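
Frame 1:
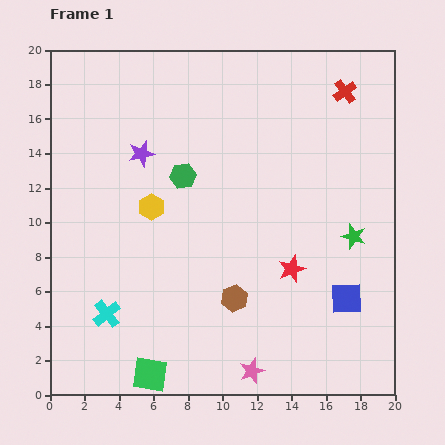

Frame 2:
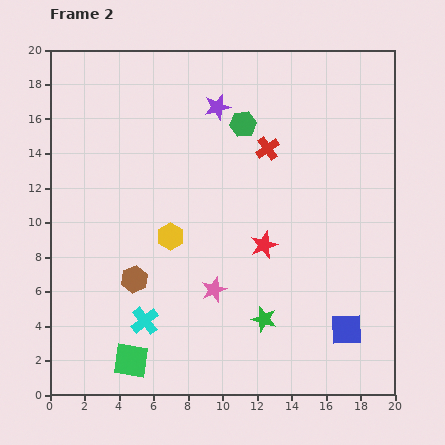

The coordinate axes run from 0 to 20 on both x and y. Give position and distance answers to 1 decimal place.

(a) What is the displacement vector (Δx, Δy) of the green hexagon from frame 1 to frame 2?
(3.5, 3.0)

The green hexagon was at (7.7, 12.7) in frame 1 and (11.2, 15.7) in frame 2.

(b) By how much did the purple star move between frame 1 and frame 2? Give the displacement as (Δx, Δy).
(4.4, 2.7)

The purple star was at (5.3, 14.0) in frame 1 and (9.7, 16.7) in frame 2.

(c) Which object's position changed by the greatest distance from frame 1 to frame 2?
the green star

(moved 7.1; next 5.9)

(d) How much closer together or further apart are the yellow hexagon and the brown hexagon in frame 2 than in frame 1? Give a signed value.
-3.9

Distance in frame 1: 7.2. Distance in frame 2: 3.3.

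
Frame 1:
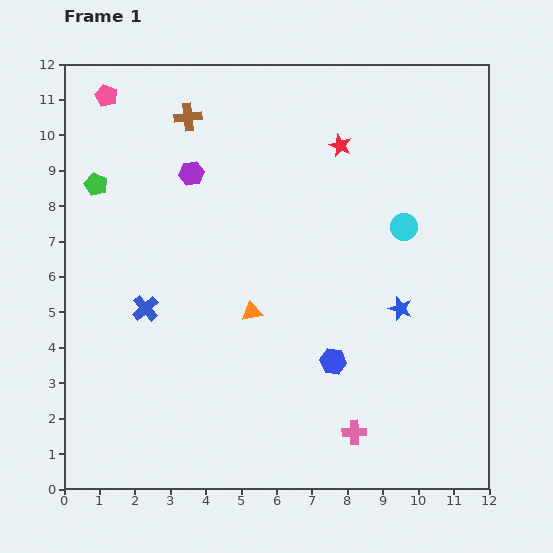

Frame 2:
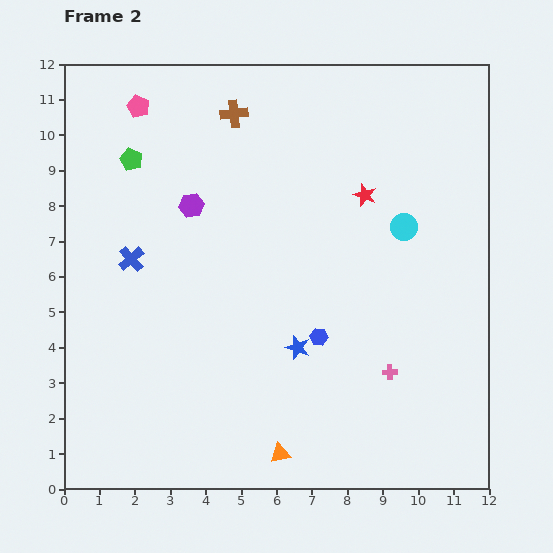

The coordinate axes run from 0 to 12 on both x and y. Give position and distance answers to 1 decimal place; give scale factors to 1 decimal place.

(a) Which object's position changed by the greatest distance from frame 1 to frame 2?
the orange triangle

(moved 4.1; next 3.1)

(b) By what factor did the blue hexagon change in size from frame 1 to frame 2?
0.7×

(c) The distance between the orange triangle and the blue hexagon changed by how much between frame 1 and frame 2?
+0.8

Distance in frame 1: 2.7. Distance in frame 2: 3.5.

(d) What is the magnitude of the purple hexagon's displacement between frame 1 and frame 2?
0.9

The purple hexagon moved from (3.6, 8.9) to (3.6, 8.0), a distance of √(0.0² + 0.9²) ≈ 0.9.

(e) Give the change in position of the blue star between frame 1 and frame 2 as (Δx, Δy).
(-2.9, -1.1)

The blue star was at (9.5, 5.1) in frame 1 and (6.6, 4.0) in frame 2.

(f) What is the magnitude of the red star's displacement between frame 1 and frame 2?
1.6

The red star moved from (7.8, 9.7) to (8.5, 8.3), a distance of √(0.7² + 1.4²) ≈ 1.6.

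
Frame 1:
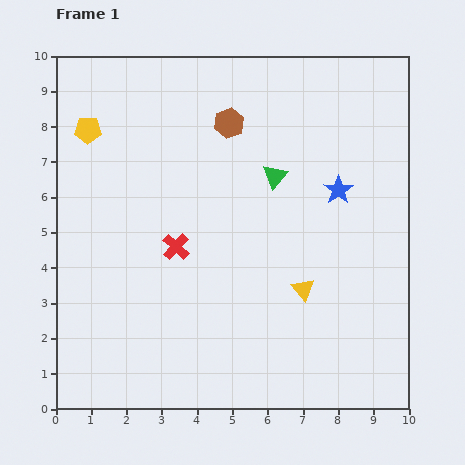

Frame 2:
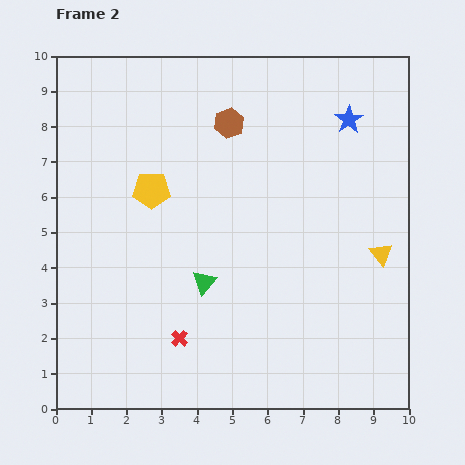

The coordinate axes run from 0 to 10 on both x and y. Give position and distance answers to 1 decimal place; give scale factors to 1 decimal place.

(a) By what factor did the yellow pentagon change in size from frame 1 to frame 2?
1.4×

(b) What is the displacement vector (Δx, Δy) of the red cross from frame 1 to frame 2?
(0.1, -2.6)

The red cross was at (3.4, 4.6) in frame 1 and (3.5, 2.0) in frame 2.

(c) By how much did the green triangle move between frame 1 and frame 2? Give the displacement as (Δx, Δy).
(-2.0, -3.0)

The green triangle was at (6.2, 6.6) in frame 1 and (4.2, 3.6) in frame 2.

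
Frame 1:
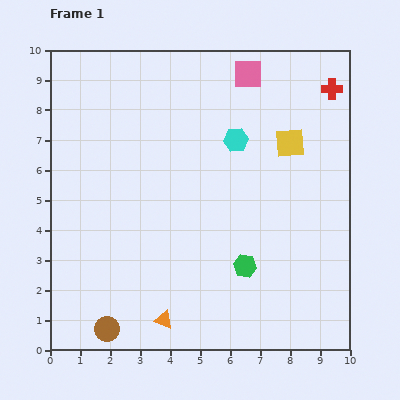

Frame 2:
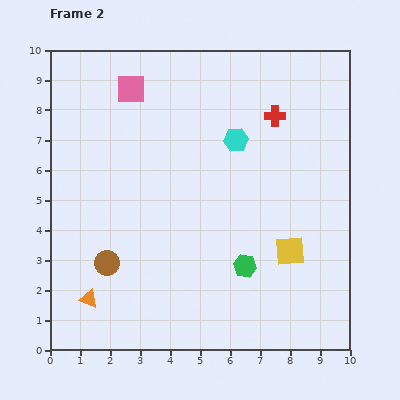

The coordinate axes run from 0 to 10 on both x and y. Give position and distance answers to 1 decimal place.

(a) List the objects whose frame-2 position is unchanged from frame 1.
the cyan hexagon, the green hexagon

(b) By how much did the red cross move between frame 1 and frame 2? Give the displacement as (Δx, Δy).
(-1.9, -0.9)

The red cross was at (9.4, 8.7) in frame 1 and (7.5, 7.8) in frame 2.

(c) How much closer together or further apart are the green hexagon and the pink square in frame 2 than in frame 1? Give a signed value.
+0.6

Distance in frame 1: 6.4. Distance in frame 2: 7.0.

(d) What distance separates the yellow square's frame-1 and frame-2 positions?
3.6

The yellow square moved from (8.0, 6.9) to (8.0, 3.3), a distance of √(0.0² + 3.6²) ≈ 3.6.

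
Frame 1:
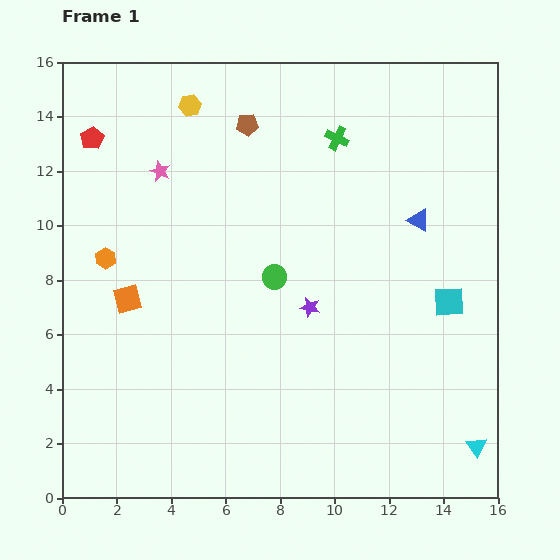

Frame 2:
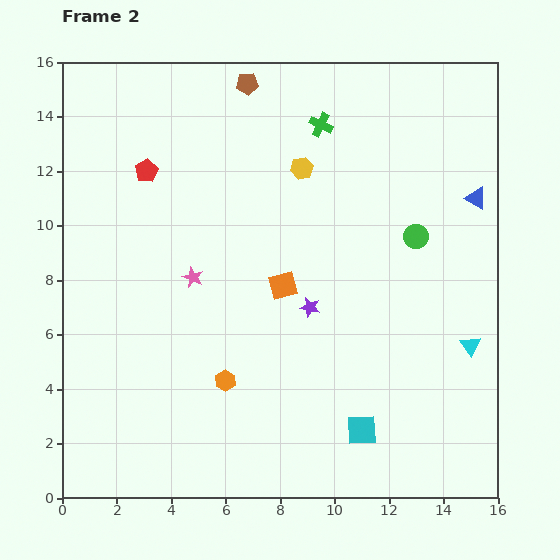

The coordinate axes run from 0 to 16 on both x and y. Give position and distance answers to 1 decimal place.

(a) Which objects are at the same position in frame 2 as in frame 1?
the purple star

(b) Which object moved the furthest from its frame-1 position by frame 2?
the orange hexagon

(moved 6.3; next 5.7)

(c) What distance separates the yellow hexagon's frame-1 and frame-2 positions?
4.7

The yellow hexagon moved from (4.7, 14.4) to (8.8, 12.1), a distance of √(4.1² + 2.3²) ≈ 4.7.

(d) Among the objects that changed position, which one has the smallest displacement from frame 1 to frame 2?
the green cross

(moved 0.8)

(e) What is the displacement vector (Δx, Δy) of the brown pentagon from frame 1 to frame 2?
(0.0, 1.5)

The brown pentagon was at (6.8, 13.7) in frame 1 and (6.8, 15.2) in frame 2.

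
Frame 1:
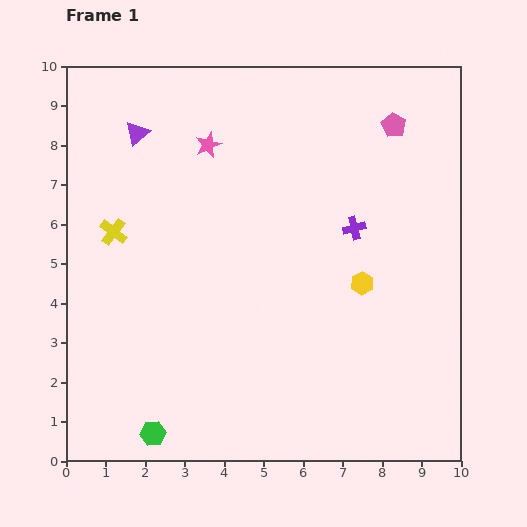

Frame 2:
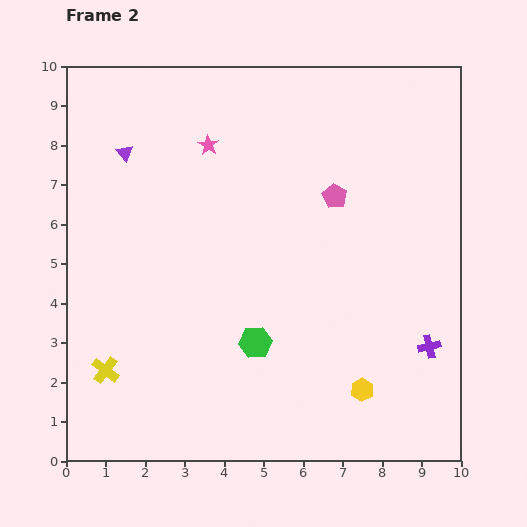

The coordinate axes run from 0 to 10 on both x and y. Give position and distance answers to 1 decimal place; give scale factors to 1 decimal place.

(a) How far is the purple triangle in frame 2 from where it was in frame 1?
0.6

The purple triangle moved from (1.8, 8.3) to (1.5, 7.8), a distance of √(0.3² + 0.5²) ≈ 0.6.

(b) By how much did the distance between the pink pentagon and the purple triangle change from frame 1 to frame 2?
-1.1

Distance in frame 1: 6.5. Distance in frame 2: 5.4.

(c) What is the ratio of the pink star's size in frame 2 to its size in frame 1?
0.8×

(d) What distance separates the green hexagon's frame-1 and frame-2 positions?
3.5

The green hexagon moved from (2.2, 0.7) to (4.8, 3.0), a distance of √(2.6² + 2.3²) ≈ 3.5.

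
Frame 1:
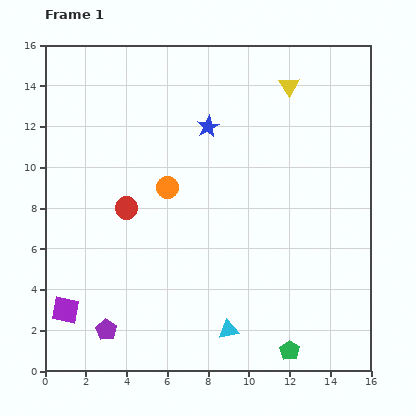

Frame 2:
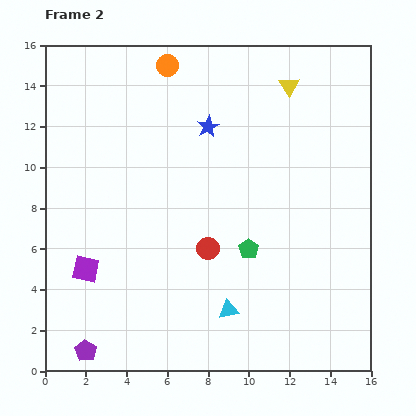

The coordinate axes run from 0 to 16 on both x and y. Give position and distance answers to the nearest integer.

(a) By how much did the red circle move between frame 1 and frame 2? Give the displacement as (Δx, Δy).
(4, -2)

The red circle was at (4, 8) in frame 1 and (8, 6) in frame 2.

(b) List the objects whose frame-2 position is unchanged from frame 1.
the blue star, the yellow triangle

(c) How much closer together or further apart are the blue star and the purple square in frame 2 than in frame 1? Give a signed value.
-2

Distance in frame 1: 11. Distance in frame 2: 9.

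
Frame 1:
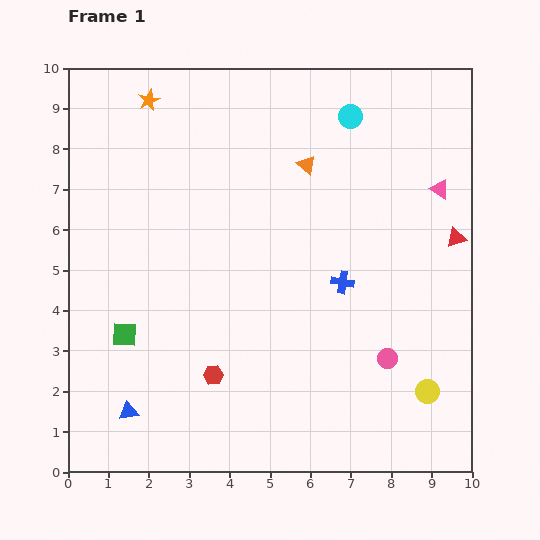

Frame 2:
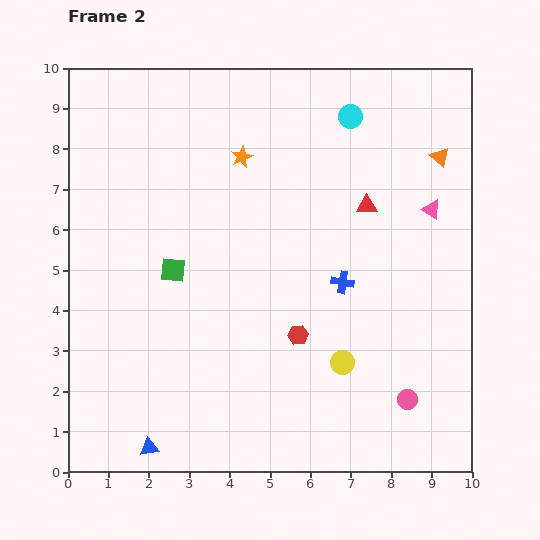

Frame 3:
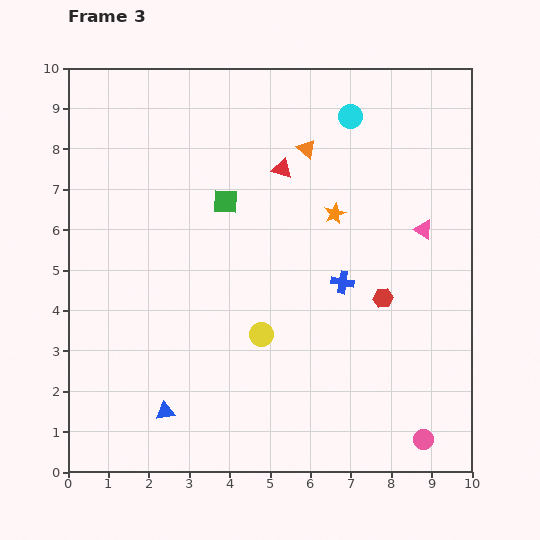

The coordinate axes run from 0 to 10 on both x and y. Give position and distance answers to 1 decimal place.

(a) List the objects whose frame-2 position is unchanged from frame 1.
the blue cross, the cyan circle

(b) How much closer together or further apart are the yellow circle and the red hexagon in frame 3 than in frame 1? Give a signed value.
-2.2

Distance in frame 1: 5.3. Distance in frame 3: 3.1.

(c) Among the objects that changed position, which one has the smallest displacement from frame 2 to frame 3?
the pink triangle

(moved 0.5)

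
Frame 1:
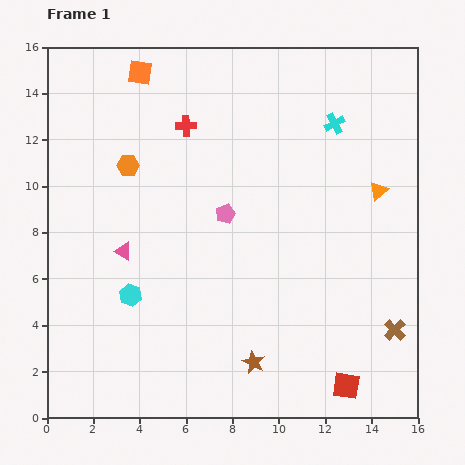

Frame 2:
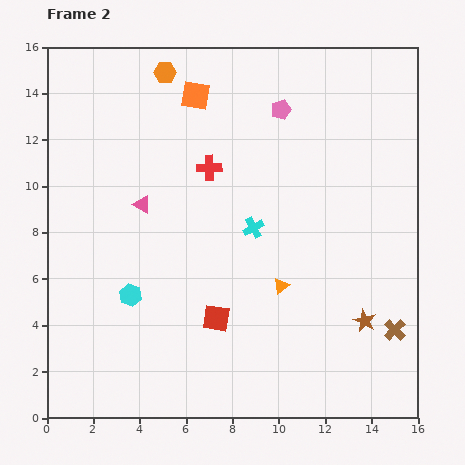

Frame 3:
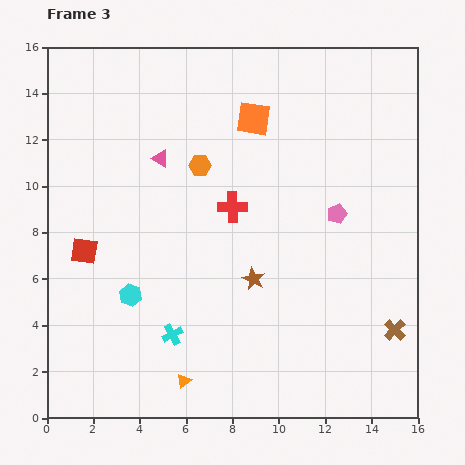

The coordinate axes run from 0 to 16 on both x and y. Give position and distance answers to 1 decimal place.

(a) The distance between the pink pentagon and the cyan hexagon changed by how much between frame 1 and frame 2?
+4.9

Distance in frame 1: 5.4. Distance in frame 2: 10.3.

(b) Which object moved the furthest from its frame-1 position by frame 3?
the red square

(moved 12.7; next 11.7)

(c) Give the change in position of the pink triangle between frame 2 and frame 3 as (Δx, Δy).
(0.8, 2.0)

The pink triangle was at (4.1, 9.2) in frame 2 and (4.9, 11.2) in frame 3.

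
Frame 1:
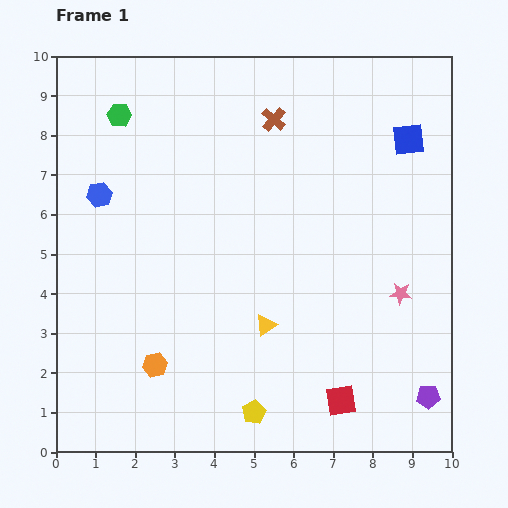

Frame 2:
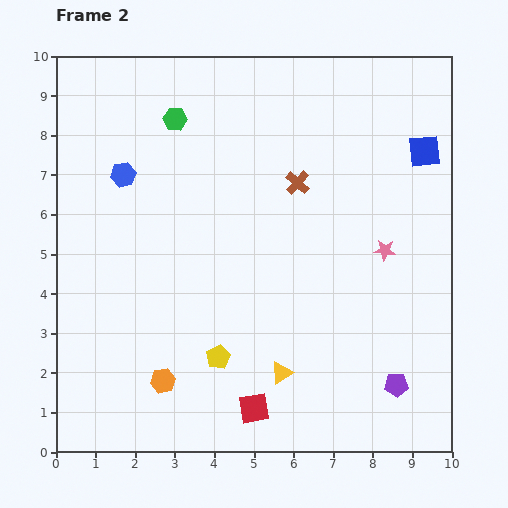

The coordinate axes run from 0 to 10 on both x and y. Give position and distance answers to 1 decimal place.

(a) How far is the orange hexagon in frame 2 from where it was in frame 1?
0.4

The orange hexagon moved from (2.5, 2.2) to (2.7, 1.8), a distance of √(0.2² + 0.4²) ≈ 0.4.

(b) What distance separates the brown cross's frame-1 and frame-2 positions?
1.7

The brown cross moved from (5.5, 8.4) to (6.1, 6.8), a distance of √(0.6² + 1.6²) ≈ 1.7.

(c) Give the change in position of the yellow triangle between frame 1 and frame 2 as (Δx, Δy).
(0.4, -1.2)

The yellow triangle was at (5.3, 3.2) in frame 1 and (5.7, 2.0) in frame 2.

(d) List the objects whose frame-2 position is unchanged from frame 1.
none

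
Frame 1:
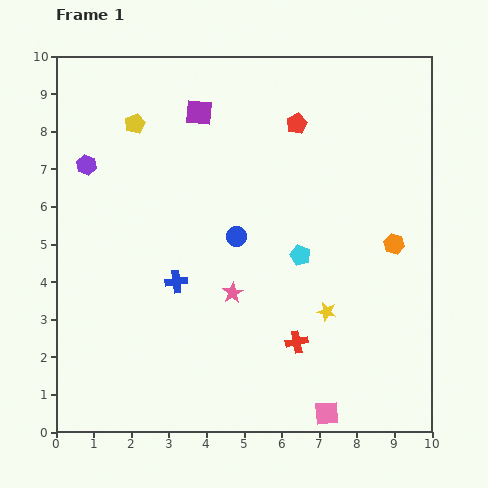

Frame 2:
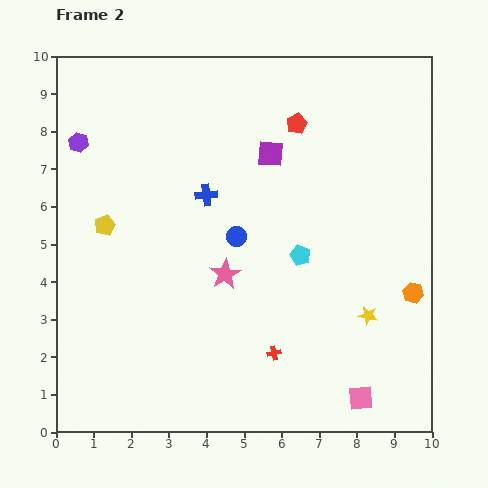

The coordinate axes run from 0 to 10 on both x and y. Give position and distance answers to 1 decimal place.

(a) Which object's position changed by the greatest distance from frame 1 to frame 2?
the yellow pentagon

(moved 2.8; next 2.4)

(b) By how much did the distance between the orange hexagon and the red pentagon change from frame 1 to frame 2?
+1.4

Distance in frame 1: 4.1. Distance in frame 2: 5.5.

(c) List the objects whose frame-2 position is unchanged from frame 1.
the cyan pentagon, the blue circle, the red pentagon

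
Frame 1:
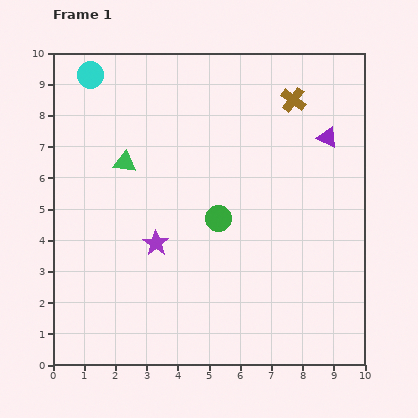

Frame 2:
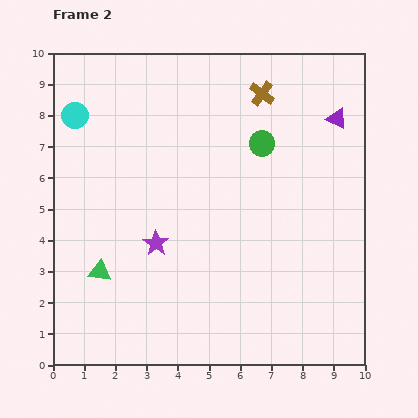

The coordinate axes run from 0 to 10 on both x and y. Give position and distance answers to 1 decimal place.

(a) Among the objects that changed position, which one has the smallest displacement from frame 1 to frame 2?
the purple triangle

(moved 0.7)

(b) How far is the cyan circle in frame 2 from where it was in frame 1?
1.4

The cyan circle moved from (1.2, 9.3) to (0.7, 8.0), a distance of √(0.5² + 1.3²) ≈ 1.4.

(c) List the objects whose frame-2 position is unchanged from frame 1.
the purple star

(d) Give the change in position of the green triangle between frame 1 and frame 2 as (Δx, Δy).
(-0.8, -3.5)

The green triangle was at (2.3, 6.5) in frame 1 and (1.5, 3.0) in frame 2.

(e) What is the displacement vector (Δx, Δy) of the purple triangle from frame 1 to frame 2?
(0.3, 0.6)

The purple triangle was at (8.8, 7.3) in frame 1 and (9.1, 7.9) in frame 2.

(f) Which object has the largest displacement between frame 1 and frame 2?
the green triangle

(moved 3.6; next 2.8)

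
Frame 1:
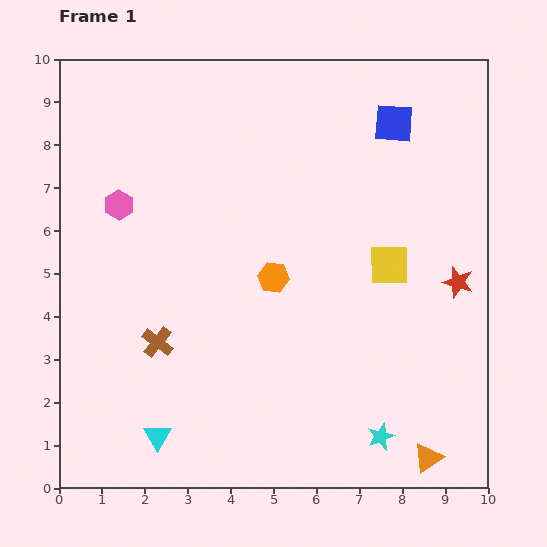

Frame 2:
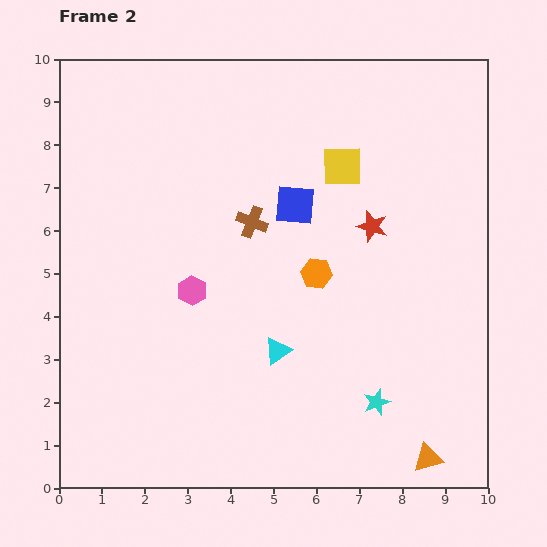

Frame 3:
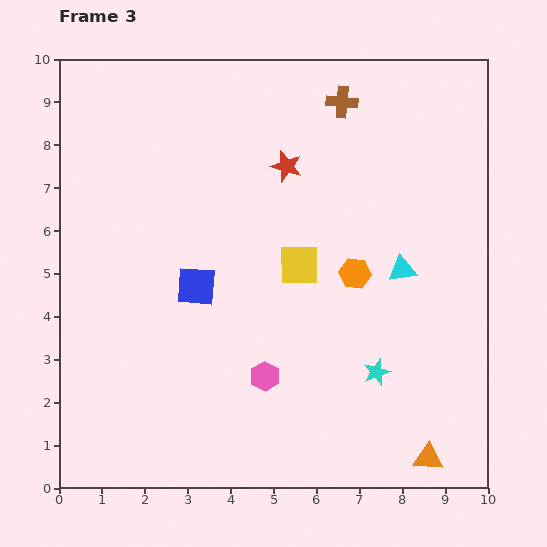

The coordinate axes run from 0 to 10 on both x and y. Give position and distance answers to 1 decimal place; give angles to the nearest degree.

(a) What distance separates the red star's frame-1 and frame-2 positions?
2.4

The red star moved from (9.3, 4.8) to (7.3, 6.1), a distance of √(2.0² + 1.3²) ≈ 2.4.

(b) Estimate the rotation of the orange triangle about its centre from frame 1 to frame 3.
40° clockwise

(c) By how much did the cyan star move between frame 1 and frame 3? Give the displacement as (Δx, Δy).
(-0.1, 1.5)

The cyan star was at (7.5, 1.2) in frame 1 and (7.4, 2.7) in frame 3.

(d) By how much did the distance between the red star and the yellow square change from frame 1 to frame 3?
+0.7

Distance in frame 1: 1.6. Distance in frame 3: 2.3.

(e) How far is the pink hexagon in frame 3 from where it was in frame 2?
2.6

The pink hexagon moved from (3.1, 4.6) to (4.8, 2.6), a distance of √(1.7² + 2.0²) ≈ 2.6.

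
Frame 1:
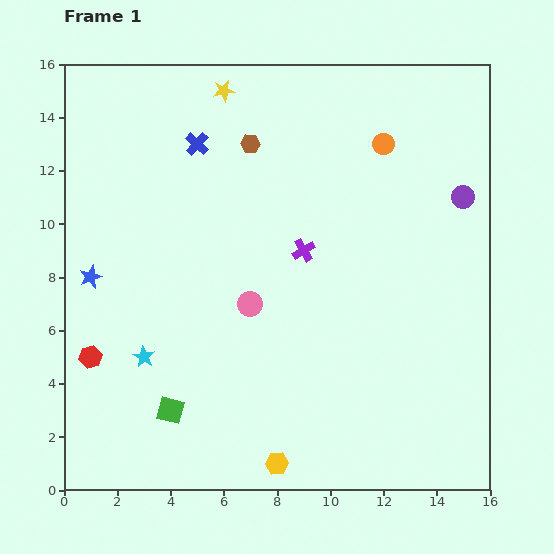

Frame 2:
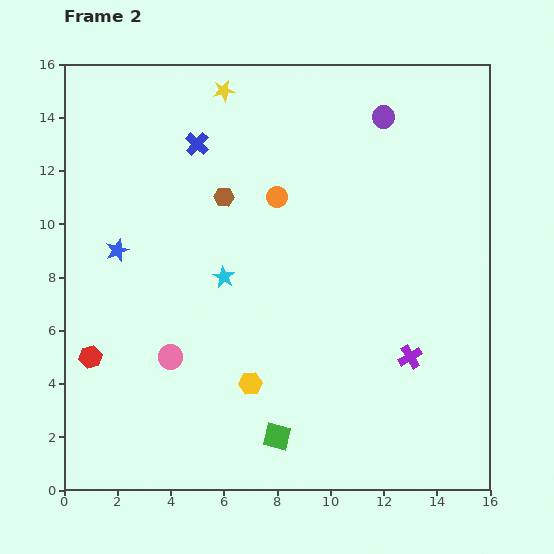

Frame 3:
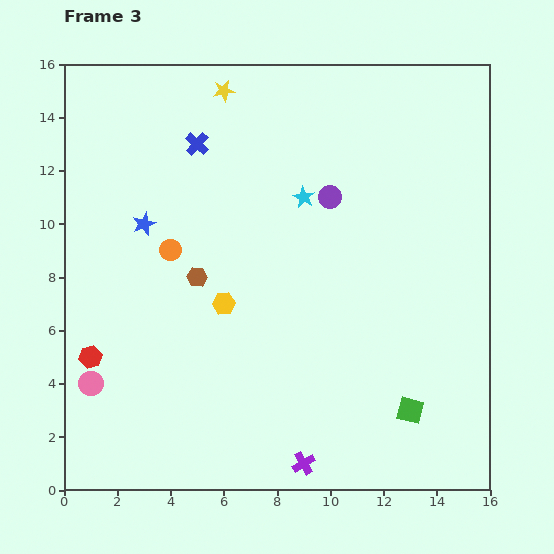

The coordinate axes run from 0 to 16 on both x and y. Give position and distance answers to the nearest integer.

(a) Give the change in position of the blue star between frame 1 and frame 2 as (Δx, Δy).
(1, 1)

The blue star was at (1, 8) in frame 1 and (2, 9) in frame 2.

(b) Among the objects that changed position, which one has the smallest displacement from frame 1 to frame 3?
the blue star

(moved 3)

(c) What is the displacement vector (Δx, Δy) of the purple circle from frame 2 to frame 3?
(-2, -3)

The purple circle was at (12, 14) in frame 2 and (10, 11) in frame 3.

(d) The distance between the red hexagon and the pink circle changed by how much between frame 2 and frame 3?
-2

Distance in frame 2: 3. Distance in frame 3: 1.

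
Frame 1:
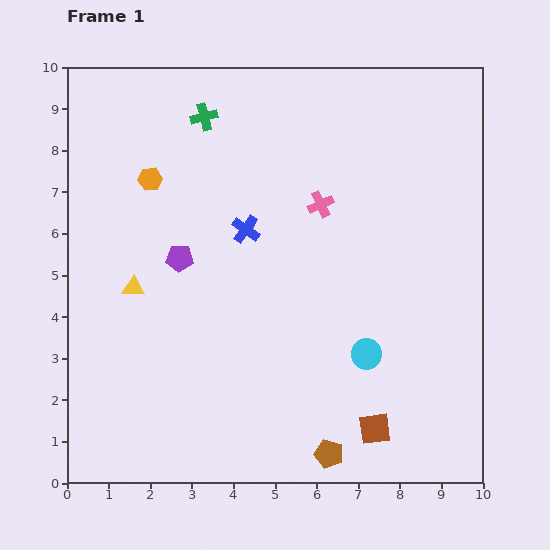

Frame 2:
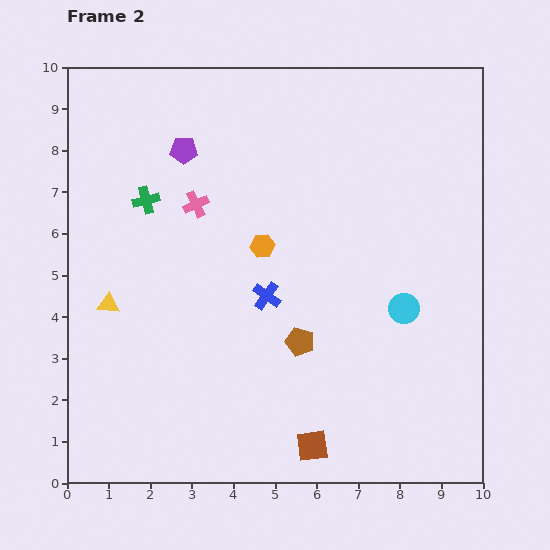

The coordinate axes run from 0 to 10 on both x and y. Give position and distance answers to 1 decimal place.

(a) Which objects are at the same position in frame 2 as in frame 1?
none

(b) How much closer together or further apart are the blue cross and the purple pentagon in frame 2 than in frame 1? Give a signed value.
+2.3

Distance in frame 1: 1.7. Distance in frame 2: 4.0.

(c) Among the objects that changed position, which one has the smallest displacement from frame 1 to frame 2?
the yellow triangle

(moved 0.7)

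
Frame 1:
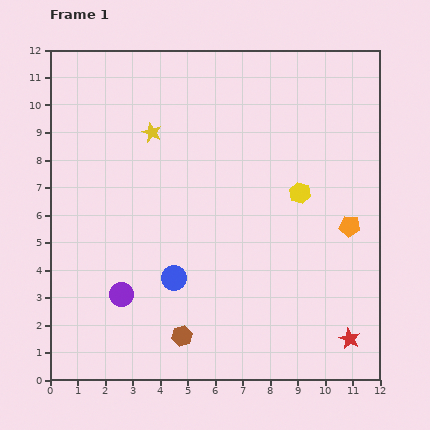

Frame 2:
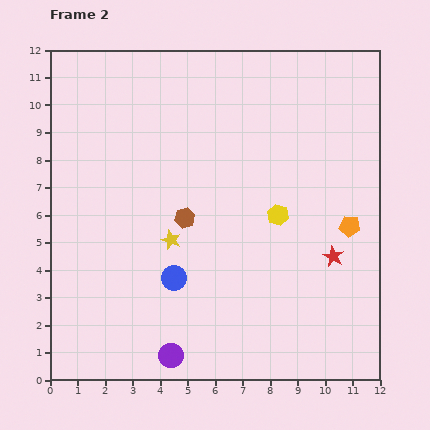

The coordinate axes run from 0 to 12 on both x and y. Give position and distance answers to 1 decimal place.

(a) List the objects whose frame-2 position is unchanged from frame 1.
the blue circle, the orange pentagon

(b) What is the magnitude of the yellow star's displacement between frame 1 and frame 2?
4.0

The yellow star moved from (3.7, 9.0) to (4.4, 5.1), a distance of √(0.7² + 3.9²) ≈ 4.0.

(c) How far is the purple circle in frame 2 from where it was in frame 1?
2.8

The purple circle moved from (2.6, 3.1) to (4.4, 0.9), a distance of √(1.8² + 2.2²) ≈ 2.8.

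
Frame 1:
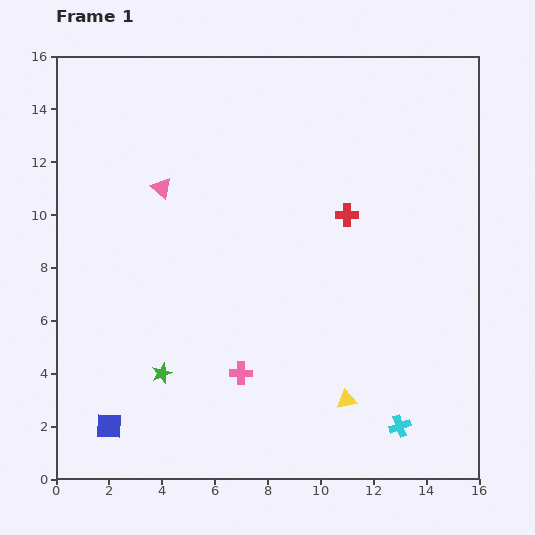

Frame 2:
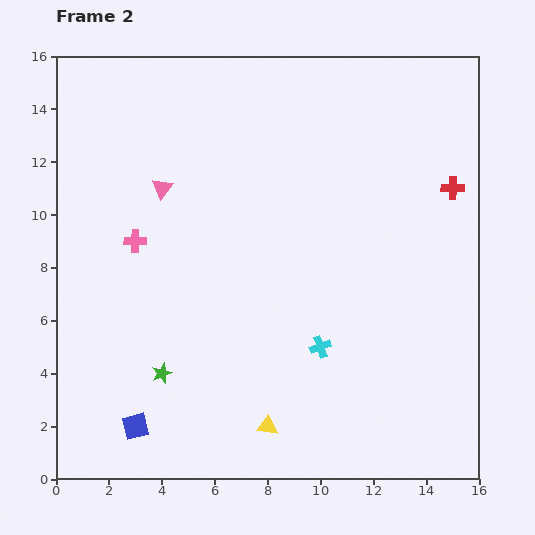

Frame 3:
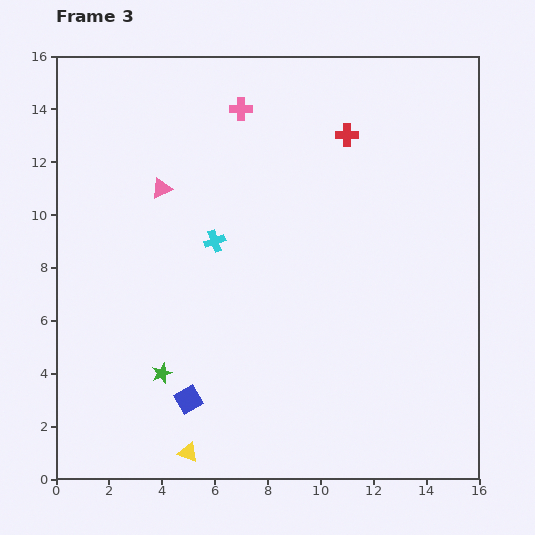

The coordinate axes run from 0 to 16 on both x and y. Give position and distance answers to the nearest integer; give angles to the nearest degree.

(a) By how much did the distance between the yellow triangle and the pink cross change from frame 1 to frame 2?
+5

Distance in frame 1: 4. Distance in frame 2: 9.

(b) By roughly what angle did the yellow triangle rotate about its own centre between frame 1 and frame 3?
31° clockwise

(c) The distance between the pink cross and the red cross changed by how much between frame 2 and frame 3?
-8

Distance in frame 2: 12. Distance in frame 3: 4.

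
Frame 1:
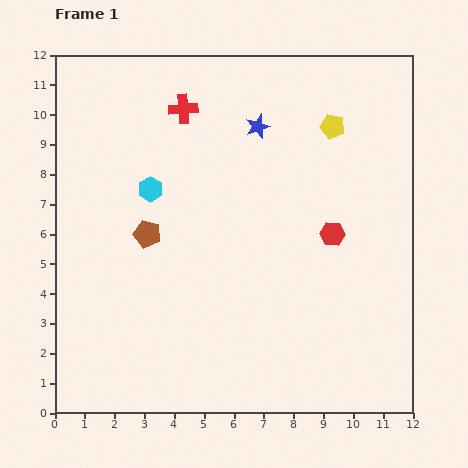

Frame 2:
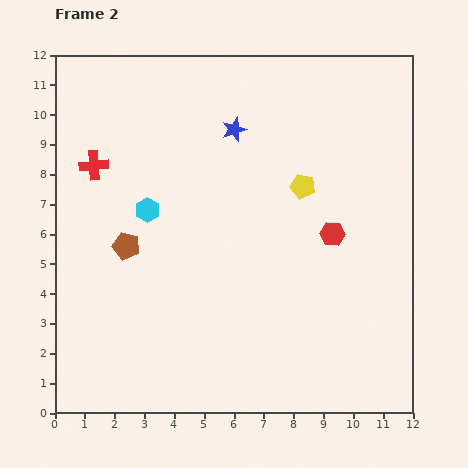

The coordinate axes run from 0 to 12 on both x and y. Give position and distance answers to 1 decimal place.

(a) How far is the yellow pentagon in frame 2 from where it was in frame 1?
2.2

The yellow pentagon moved from (9.3, 9.6) to (8.3, 7.6), a distance of √(1.0² + 2.0²) ≈ 2.2.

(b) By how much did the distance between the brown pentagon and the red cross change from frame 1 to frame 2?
-1.5

Distance in frame 1: 4.4. Distance in frame 2: 2.9.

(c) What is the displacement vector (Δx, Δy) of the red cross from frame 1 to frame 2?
(-3.0, -1.9)

The red cross was at (4.3, 10.2) in frame 1 and (1.3, 8.3) in frame 2.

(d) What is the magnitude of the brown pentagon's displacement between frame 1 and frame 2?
0.8

The brown pentagon moved from (3.1, 6.0) to (2.4, 5.6), a distance of √(0.7² + 0.4²) ≈ 0.8.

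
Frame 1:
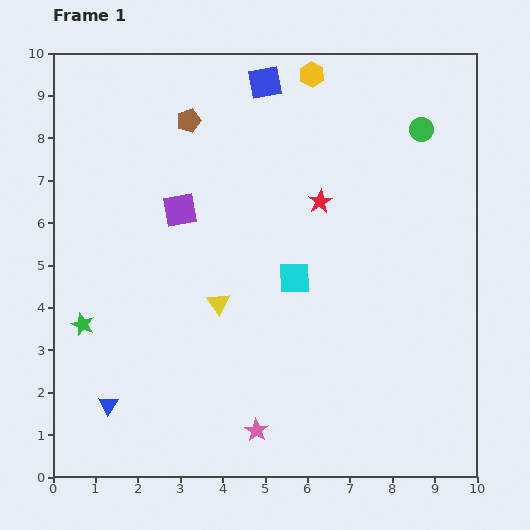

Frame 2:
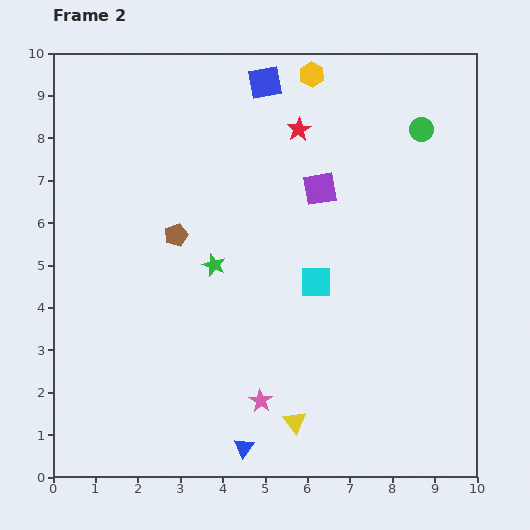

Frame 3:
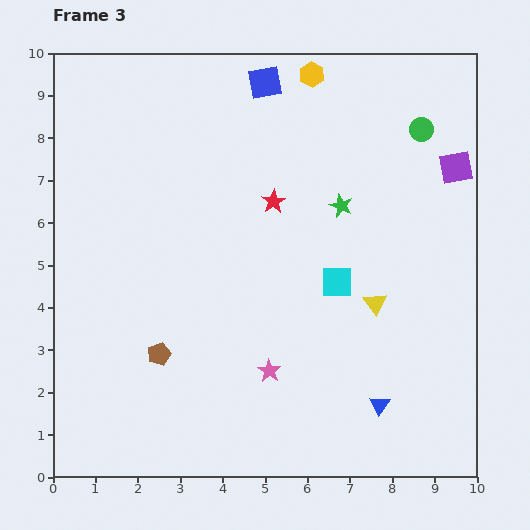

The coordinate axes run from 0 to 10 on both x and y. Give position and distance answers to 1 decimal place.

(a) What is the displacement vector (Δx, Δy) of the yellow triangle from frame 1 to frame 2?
(1.8, -2.8)

The yellow triangle was at (3.9, 4.1) in frame 1 and (5.7, 1.3) in frame 2.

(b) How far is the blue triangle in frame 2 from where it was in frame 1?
3.4

The blue triangle moved from (1.3, 1.7) to (4.5, 0.7), a distance of √(3.2² + 1.0²) ≈ 3.4.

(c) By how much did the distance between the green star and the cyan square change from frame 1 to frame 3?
-3.3

Distance in frame 1: 5.1. Distance in frame 3: 1.8.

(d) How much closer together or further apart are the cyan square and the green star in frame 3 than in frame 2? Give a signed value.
-0.6

Distance in frame 2: 2.4. Distance in frame 3: 1.8.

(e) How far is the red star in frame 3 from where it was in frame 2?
1.8

The red star moved from (5.8, 8.2) to (5.2, 6.5), a distance of √(0.6² + 1.7²) ≈ 1.8.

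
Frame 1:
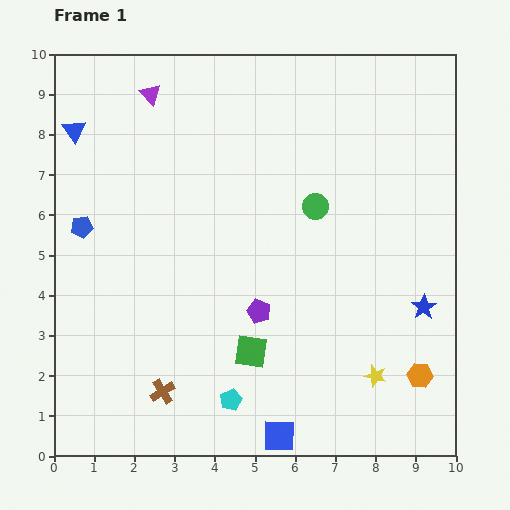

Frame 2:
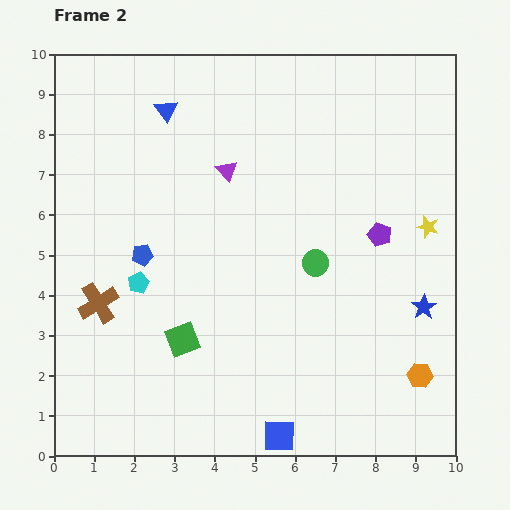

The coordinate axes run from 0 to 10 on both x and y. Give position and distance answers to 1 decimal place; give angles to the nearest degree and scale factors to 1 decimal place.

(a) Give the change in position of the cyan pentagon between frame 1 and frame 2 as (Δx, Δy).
(-2.3, 2.9)

The cyan pentagon was at (4.4, 1.4) in frame 1 and (2.1, 4.3) in frame 2.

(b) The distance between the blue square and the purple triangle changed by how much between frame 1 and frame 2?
-2.4

Distance in frame 1: 9.1. Distance in frame 2: 6.7.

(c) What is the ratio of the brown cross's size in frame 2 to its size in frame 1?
1.6×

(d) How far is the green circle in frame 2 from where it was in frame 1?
1.4

The green circle moved from (6.5, 6.2) to (6.5, 4.8), a distance of √(0.0² + 1.4²) ≈ 1.4.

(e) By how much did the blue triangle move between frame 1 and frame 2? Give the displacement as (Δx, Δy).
(2.3, 0.5)

The blue triangle was at (0.5, 8.1) in frame 1 and (2.8, 8.6) in frame 2.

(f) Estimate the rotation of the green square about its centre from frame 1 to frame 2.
29° counter-clockwise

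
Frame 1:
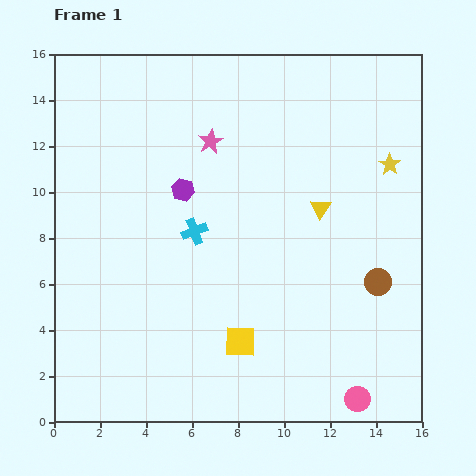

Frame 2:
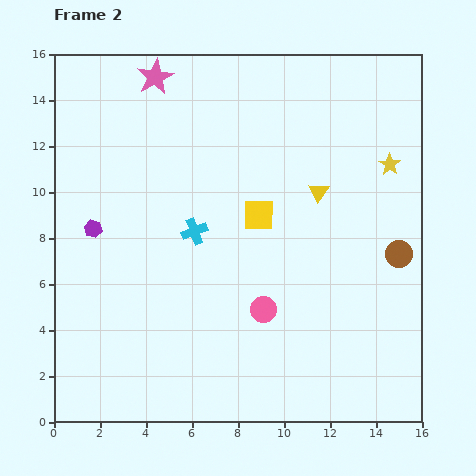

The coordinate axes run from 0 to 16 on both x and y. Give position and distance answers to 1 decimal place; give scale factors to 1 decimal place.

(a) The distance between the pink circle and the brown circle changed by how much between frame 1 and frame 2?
+1.2

Distance in frame 1: 5.2. Distance in frame 2: 6.4.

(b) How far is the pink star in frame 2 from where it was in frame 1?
3.7

The pink star moved from (6.8, 12.2) to (4.4, 15.0), a distance of √(2.4² + 2.8²) ≈ 3.7.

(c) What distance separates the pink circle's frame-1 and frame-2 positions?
5.7

The pink circle moved from (13.2, 1.0) to (9.1, 4.9), a distance of √(4.1² + 3.9²) ≈ 5.7.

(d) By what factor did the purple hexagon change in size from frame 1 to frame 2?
0.8×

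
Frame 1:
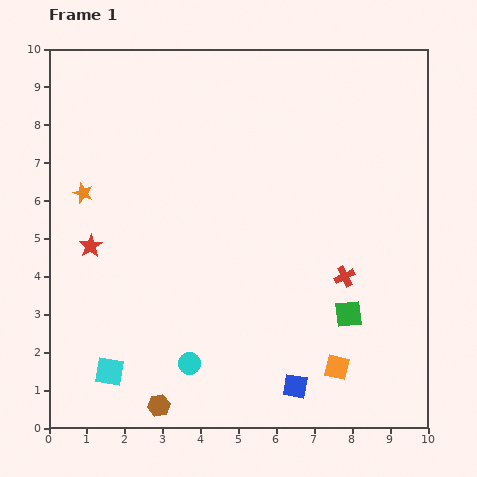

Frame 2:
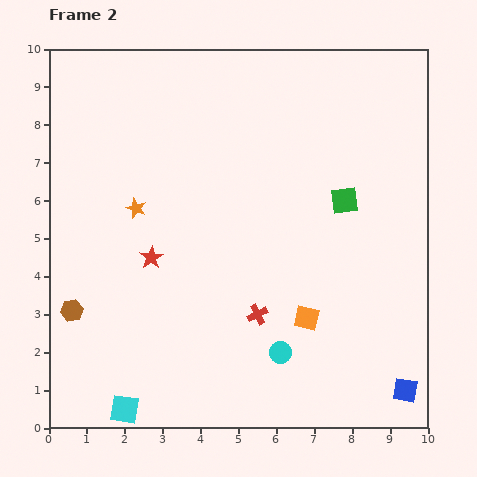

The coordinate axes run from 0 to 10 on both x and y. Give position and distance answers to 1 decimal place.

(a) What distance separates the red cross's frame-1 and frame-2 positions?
2.5

The red cross moved from (7.8, 4.0) to (5.5, 3.0), a distance of √(2.3² + 1.0²) ≈ 2.5.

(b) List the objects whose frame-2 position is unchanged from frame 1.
none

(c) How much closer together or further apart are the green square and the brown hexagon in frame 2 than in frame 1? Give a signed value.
+2.3

Distance in frame 1: 5.5. Distance in frame 2: 7.8.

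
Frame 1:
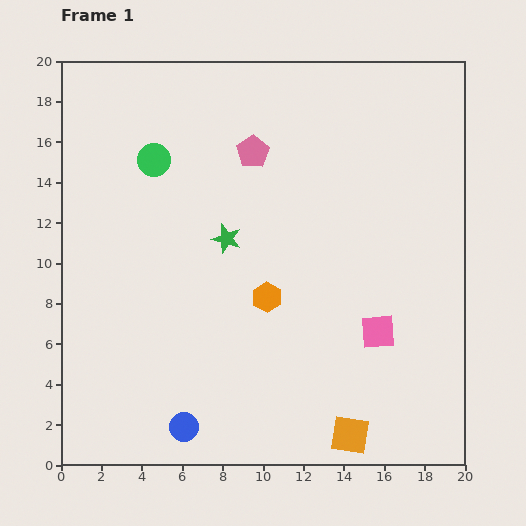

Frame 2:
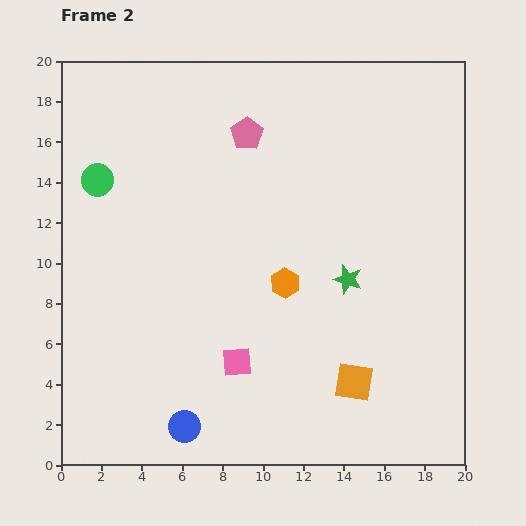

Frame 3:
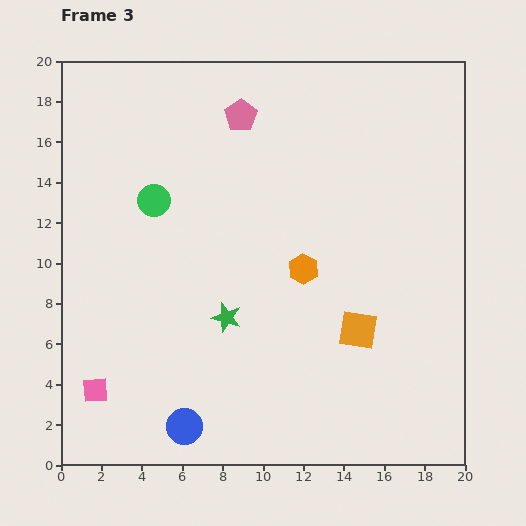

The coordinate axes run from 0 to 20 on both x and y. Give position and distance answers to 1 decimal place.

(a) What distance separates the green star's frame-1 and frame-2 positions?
6.3

The green star moved from (8.2, 11.2) to (14.2, 9.2), a distance of √(6.0² + 2.0²) ≈ 6.3.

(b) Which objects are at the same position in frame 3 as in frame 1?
the blue circle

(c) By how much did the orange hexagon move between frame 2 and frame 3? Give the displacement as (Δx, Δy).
(0.9, 0.7)

The orange hexagon was at (11.1, 9.0) in frame 2 and (12.0, 9.7) in frame 3.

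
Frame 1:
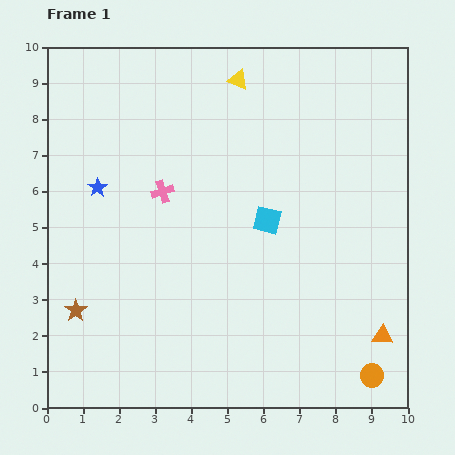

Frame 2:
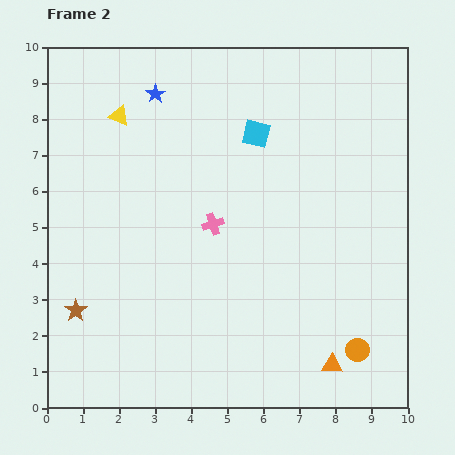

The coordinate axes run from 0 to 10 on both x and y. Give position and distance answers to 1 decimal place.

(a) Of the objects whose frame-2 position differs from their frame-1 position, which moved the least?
the orange circle

(moved 0.8)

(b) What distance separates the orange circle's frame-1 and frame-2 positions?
0.8

The orange circle moved from (9.0, 0.9) to (8.6, 1.6), a distance of √(0.4² + 0.7²) ≈ 0.8.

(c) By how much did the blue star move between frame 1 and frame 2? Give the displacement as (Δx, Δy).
(1.6, 2.6)

The blue star was at (1.4, 6.1) in frame 1 and (3.0, 8.7) in frame 2.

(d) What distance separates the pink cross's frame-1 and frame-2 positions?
1.7

The pink cross moved from (3.2, 6.0) to (4.6, 5.1), a distance of √(1.4² + 0.9²) ≈ 1.7.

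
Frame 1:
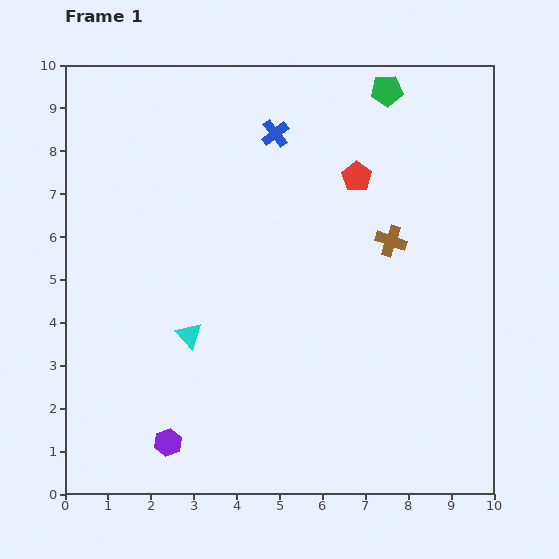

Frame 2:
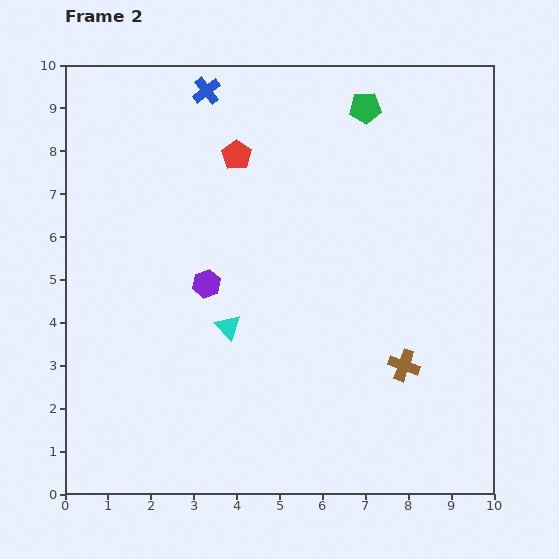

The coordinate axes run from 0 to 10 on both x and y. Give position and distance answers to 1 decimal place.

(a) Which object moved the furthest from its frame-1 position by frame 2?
the purple hexagon

(moved 3.8; next 2.9)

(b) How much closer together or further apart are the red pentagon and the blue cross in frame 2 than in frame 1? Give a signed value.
-0.4

Distance in frame 1: 2.1. Distance in frame 2: 1.7.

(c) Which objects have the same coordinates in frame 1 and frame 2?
none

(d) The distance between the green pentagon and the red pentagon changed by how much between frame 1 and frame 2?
+1.1

Distance in frame 1: 2.1. Distance in frame 2: 3.2.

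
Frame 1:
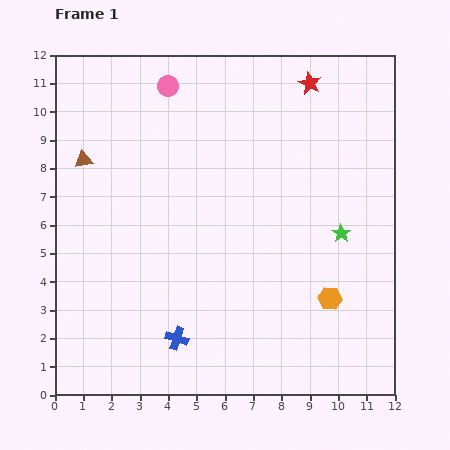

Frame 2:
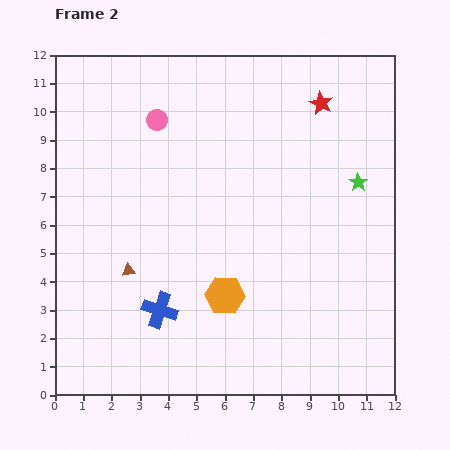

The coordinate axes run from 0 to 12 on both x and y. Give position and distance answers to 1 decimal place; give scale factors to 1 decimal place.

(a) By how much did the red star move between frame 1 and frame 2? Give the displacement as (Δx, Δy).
(0.4, -0.7)

The red star was at (9.0, 11.0) in frame 1 and (9.4, 10.3) in frame 2.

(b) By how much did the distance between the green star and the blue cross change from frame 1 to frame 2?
+1.4

Distance in frame 1: 6.9. Distance in frame 2: 8.3.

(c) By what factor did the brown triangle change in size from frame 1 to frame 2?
0.7×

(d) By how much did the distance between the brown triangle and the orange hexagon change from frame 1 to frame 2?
-6.5

Distance in frame 1: 10.0. Distance in frame 2: 3.5.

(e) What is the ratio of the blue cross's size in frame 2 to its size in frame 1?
1.5×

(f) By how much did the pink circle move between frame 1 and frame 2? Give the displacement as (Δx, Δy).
(-0.4, -1.2)

The pink circle was at (4.0, 10.9) in frame 1 and (3.6, 9.7) in frame 2.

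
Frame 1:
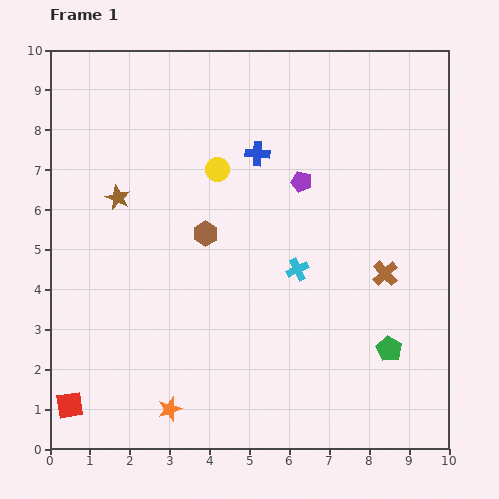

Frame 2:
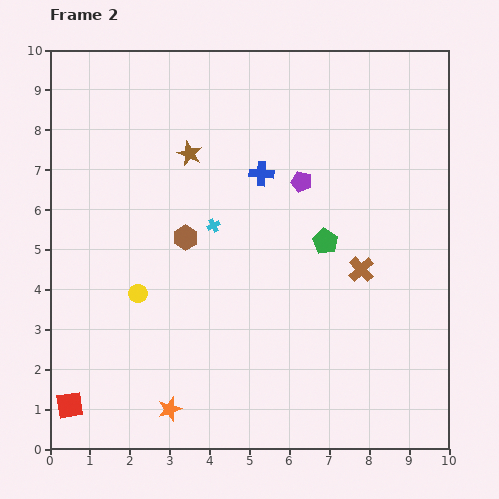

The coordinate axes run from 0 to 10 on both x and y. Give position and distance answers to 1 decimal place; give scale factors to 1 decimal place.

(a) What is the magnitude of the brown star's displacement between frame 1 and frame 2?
2.1

The brown star moved from (1.7, 6.3) to (3.5, 7.4), a distance of √(1.8² + 1.1²) ≈ 2.1.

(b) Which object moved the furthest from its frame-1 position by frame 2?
the yellow circle

(moved 3.7; next 3.1)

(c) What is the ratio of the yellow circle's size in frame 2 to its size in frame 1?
0.8×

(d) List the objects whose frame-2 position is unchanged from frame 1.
the orange star, the purple pentagon, the red square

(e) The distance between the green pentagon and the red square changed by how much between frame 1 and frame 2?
-0.5

Distance in frame 1: 8.1. Distance in frame 2: 7.6.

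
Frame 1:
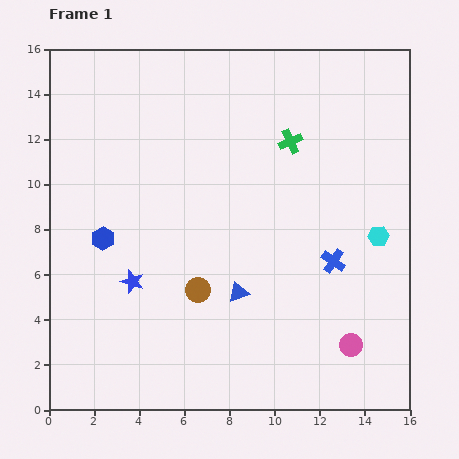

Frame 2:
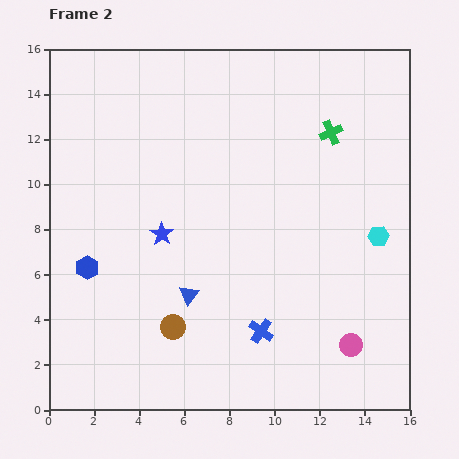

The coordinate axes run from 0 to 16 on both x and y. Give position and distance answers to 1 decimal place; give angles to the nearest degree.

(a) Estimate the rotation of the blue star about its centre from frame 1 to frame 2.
15° clockwise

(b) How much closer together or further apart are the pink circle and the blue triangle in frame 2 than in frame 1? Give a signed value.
+2.0

Distance in frame 1: 5.5. Distance in frame 2: 7.5.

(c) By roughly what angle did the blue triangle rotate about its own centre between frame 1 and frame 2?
34° counter-clockwise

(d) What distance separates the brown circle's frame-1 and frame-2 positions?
1.9

The brown circle moved from (6.6, 5.3) to (5.5, 3.7), a distance of √(1.1² + 1.6²) ≈ 1.9.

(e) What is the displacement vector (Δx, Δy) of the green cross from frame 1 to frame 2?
(1.8, 0.4)

The green cross was at (10.7, 11.9) in frame 1 and (12.5, 12.3) in frame 2.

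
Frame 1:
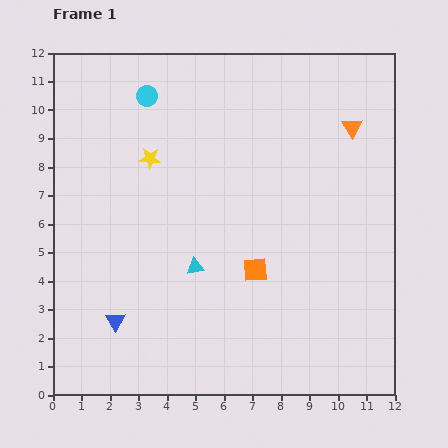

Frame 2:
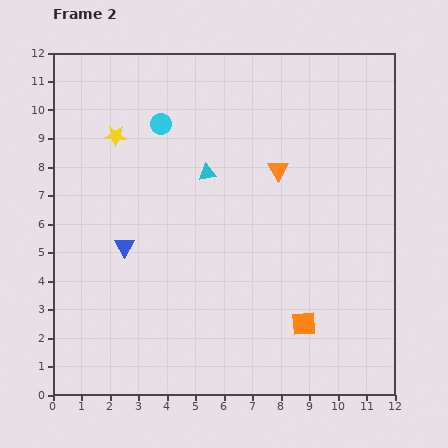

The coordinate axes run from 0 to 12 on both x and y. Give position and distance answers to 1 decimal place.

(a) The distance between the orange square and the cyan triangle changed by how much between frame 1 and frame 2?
+4.2

Distance in frame 1: 2.1. Distance in frame 2: 6.3.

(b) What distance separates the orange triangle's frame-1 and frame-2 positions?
3.0

The orange triangle moved from (10.5, 9.4) to (7.9, 7.9), a distance of √(2.6² + 1.5²) ≈ 3.0.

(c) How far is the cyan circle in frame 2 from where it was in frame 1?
1.1

The cyan circle moved from (3.3, 10.5) to (3.8, 9.5), a distance of √(0.5² + 1.0²) ≈ 1.1.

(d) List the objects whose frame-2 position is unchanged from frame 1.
none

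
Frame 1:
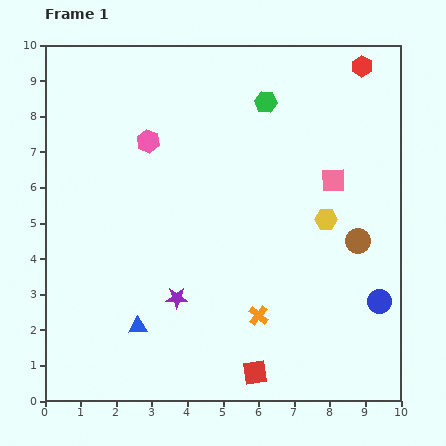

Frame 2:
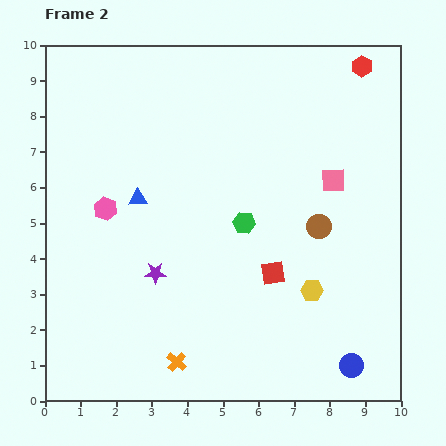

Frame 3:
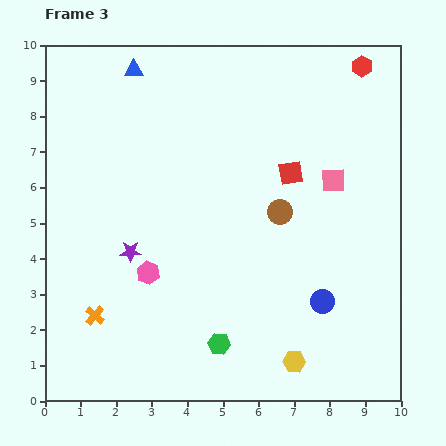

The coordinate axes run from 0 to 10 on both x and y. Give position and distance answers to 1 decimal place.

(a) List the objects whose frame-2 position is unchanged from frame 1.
the red hexagon, the pink square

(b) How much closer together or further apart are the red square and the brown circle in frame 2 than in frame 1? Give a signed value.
-2.9

Distance in frame 1: 4.7. Distance in frame 2: 1.8.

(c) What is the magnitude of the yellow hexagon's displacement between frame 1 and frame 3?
4.1

The yellow hexagon moved from (7.9, 5.1) to (7.0, 1.1), a distance of √(0.9² + 4.0²) ≈ 4.1.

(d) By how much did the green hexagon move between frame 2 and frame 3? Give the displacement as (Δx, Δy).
(-0.7, -3.4)

The green hexagon was at (5.6, 5.0) in frame 2 and (4.9, 1.6) in frame 3.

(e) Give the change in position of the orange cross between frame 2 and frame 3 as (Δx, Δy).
(-2.3, 1.3)

The orange cross was at (3.7, 1.1) in frame 2 and (1.4, 2.4) in frame 3.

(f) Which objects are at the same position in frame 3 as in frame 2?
the red hexagon, the pink square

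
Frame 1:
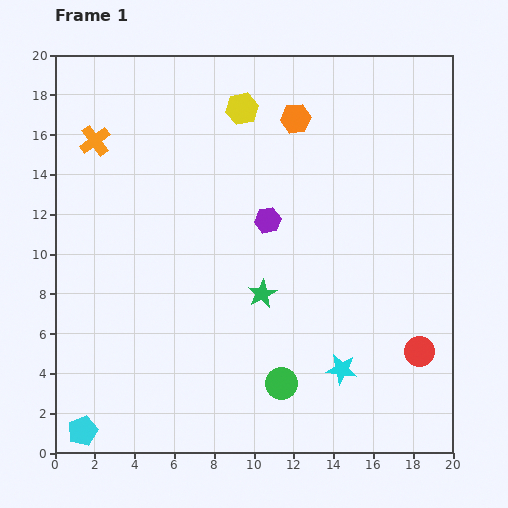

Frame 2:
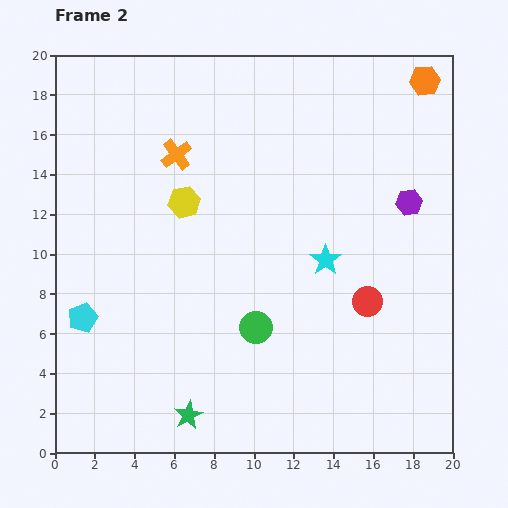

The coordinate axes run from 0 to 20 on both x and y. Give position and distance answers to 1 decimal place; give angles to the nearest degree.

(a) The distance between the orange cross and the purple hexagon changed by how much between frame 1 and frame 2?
+2.3

Distance in frame 1: 9.6. Distance in frame 2: 11.9.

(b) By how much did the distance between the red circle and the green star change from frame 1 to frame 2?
+2.3

Distance in frame 1: 8.4. Distance in frame 2: 10.7.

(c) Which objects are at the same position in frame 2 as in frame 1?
none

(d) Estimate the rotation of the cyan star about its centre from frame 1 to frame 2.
29° clockwise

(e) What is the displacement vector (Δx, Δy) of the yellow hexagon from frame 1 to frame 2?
(-2.9, -4.7)

The yellow hexagon was at (9.4, 17.3) in frame 1 and (6.5, 12.6) in frame 2.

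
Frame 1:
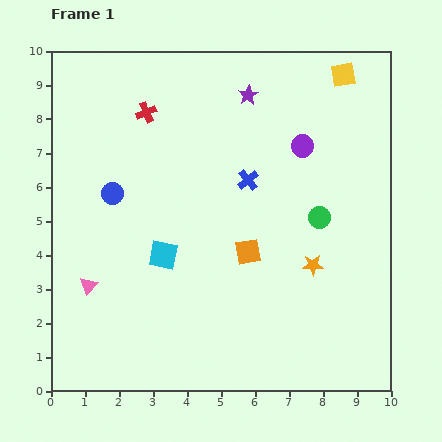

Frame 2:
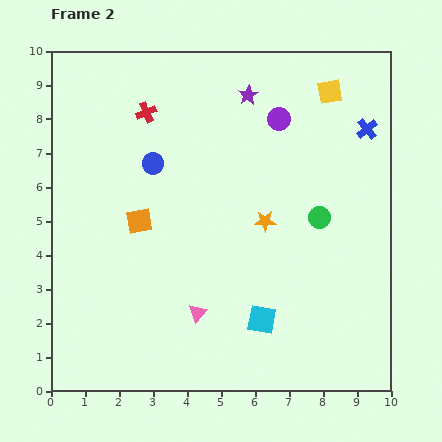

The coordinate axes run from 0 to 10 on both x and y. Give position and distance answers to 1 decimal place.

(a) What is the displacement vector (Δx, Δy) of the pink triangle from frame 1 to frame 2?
(3.2, -0.8)

The pink triangle was at (1.1, 3.1) in frame 1 and (4.3, 2.3) in frame 2.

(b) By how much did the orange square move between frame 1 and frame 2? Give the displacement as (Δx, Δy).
(-3.2, 0.9)

The orange square was at (5.8, 4.1) in frame 1 and (2.6, 5.0) in frame 2.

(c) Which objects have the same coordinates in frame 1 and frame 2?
the green circle, the purple star, the red cross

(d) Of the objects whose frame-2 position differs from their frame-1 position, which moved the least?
the yellow square

(moved 0.6)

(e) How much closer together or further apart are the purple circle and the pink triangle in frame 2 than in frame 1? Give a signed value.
-1.3

Distance in frame 1: 7.5. Distance in frame 2: 6.2.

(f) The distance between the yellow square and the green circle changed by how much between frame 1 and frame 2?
-0.6

Distance in frame 1: 4.3. Distance in frame 2: 3.7.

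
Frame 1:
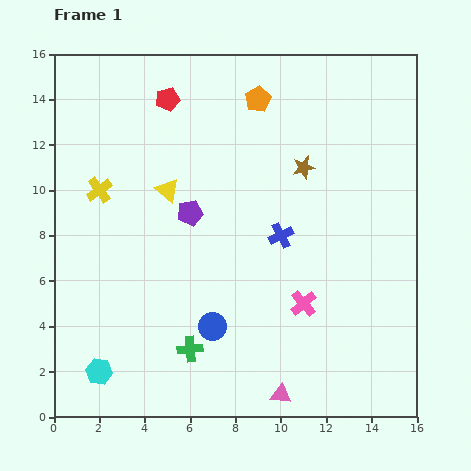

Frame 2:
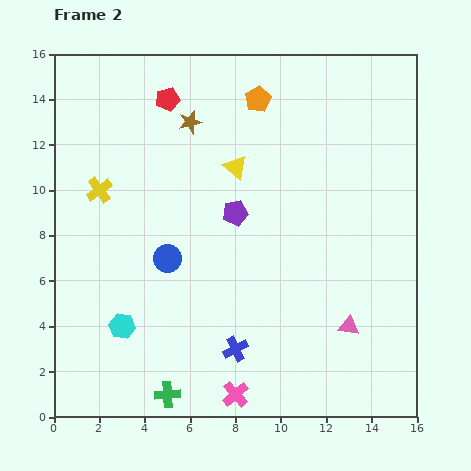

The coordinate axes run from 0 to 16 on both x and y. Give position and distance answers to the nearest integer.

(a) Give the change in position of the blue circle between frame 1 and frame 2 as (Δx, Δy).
(-2, 3)

The blue circle was at (7, 4) in frame 1 and (5, 7) in frame 2.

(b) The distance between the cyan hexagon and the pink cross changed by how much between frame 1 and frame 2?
-3

Distance in frame 1: 9. Distance in frame 2: 6.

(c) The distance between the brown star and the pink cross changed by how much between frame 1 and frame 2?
+6

Distance in frame 1: 6. Distance in frame 2: 12.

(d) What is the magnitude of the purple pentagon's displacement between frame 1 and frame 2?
2

The purple pentagon moved from (6, 9) to (8, 9), a distance of √(2² + 0²) ≈ 2.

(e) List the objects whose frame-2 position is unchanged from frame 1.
the yellow cross, the orange pentagon, the red pentagon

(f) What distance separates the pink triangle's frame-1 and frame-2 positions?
4

The pink triangle moved from (10, 1) to (13, 4), a distance of √(3² + 3²) ≈ 4.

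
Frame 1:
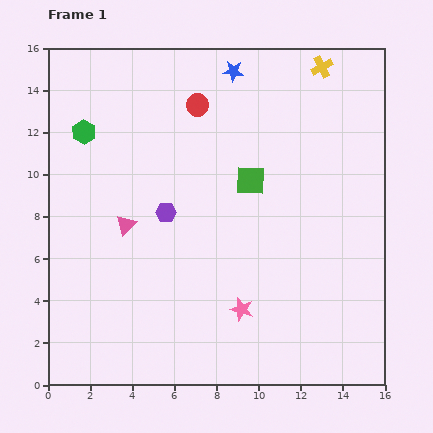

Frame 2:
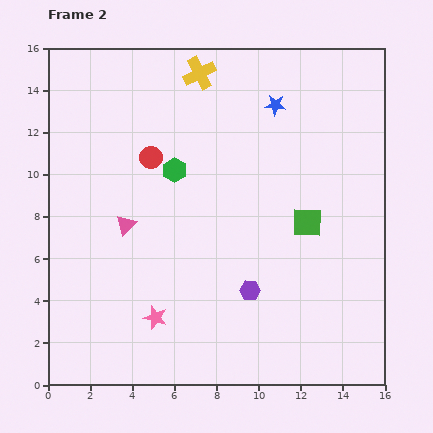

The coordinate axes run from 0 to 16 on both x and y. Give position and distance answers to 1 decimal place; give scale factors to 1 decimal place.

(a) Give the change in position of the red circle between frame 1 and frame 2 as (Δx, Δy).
(-2.2, -2.5)

The red circle was at (7.1, 13.3) in frame 1 and (4.9, 10.8) in frame 2.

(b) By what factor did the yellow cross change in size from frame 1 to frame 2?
1.5×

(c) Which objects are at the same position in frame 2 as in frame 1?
the pink triangle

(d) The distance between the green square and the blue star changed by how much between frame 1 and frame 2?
+0.5

Distance in frame 1: 5.3. Distance in frame 2: 5.8.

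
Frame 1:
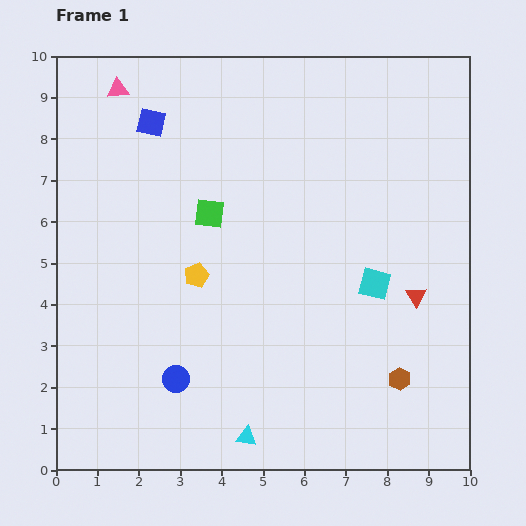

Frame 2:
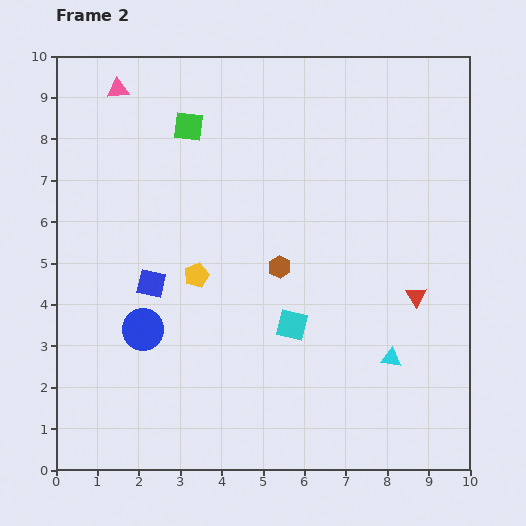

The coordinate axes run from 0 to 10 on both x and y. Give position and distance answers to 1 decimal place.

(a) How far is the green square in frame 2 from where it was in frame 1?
2.2

The green square moved from (3.7, 6.2) to (3.2, 8.3), a distance of √(0.5² + 2.1²) ≈ 2.2.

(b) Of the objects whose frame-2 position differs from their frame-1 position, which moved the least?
the blue circle

(moved 1.4)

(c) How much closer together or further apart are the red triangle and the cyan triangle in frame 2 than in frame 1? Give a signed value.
-3.7

Distance in frame 1: 5.3. Distance in frame 2: 1.6.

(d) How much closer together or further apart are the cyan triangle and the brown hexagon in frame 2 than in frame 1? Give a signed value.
-0.5

Distance in frame 1: 4.0. Distance in frame 2: 3.5.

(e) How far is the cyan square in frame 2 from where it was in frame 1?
2.2

The cyan square moved from (7.7, 4.5) to (5.7, 3.5), a distance of √(2.0² + 1.0²) ≈ 2.2.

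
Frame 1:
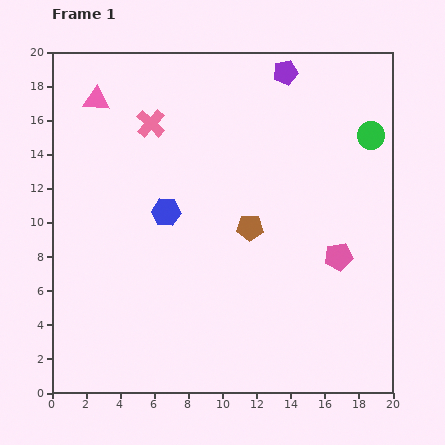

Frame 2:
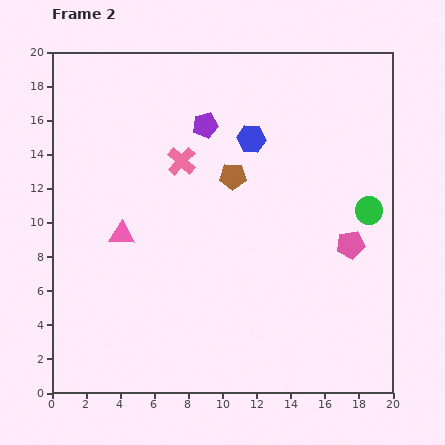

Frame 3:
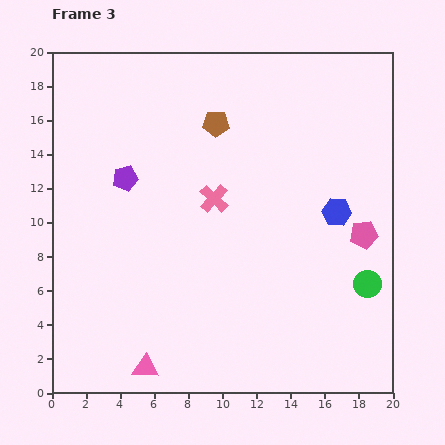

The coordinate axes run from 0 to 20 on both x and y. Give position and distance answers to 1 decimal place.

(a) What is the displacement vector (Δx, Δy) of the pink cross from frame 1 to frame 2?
(1.8, -2.2)

The pink cross was at (5.8, 15.8) in frame 1 and (7.6, 13.6) in frame 2.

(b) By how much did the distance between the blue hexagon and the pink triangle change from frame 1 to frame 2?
+1.6

Distance in frame 1: 7.8. Distance in frame 2: 9.4.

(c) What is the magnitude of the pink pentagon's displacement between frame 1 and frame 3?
2.0

The pink pentagon moved from (16.8, 8.0) to (18.3, 9.3), a distance of √(1.5² + 1.3²) ≈ 2.0.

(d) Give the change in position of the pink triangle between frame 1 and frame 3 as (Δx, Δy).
(2.9, -15.7)

The pink triangle was at (2.6, 17.2) in frame 1 and (5.5, 1.5) in frame 3.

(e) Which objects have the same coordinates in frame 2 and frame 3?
none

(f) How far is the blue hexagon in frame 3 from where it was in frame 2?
6.6

The blue hexagon moved from (11.7, 14.9) to (16.7, 10.6), a distance of √(5.0² + 4.3²) ≈ 6.6.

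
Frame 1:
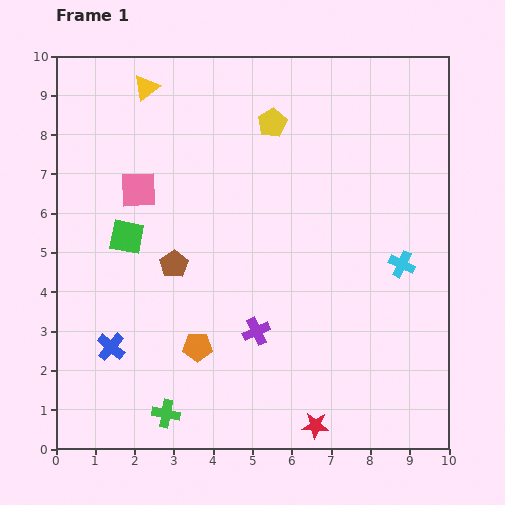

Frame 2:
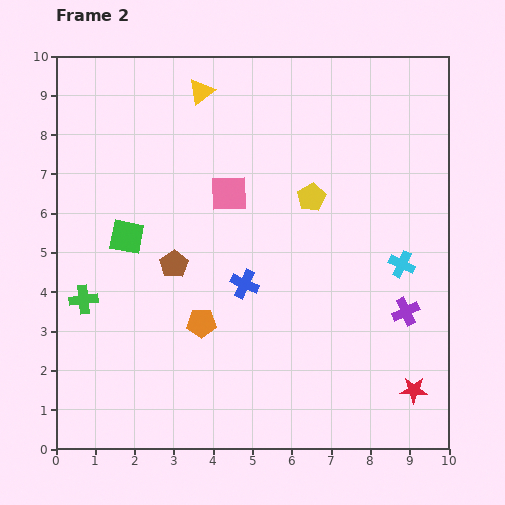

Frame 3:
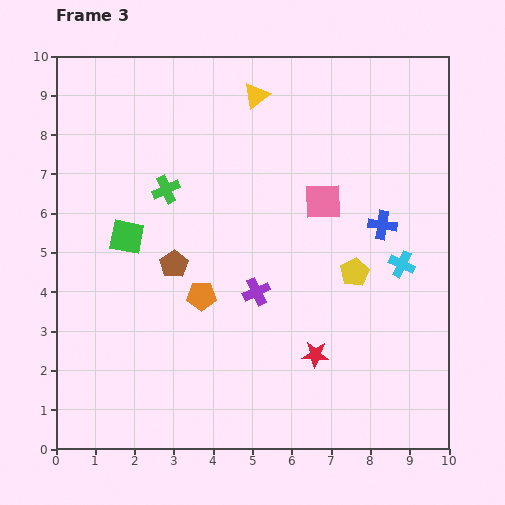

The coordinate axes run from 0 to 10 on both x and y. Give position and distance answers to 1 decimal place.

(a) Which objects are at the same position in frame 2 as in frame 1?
the green square, the brown pentagon, the cyan cross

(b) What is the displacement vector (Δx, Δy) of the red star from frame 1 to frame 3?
(0.0, 1.8)

The red star was at (6.6, 0.6) in frame 1 and (6.6, 2.4) in frame 3.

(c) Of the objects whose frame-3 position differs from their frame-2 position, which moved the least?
the orange pentagon

(moved 0.7)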